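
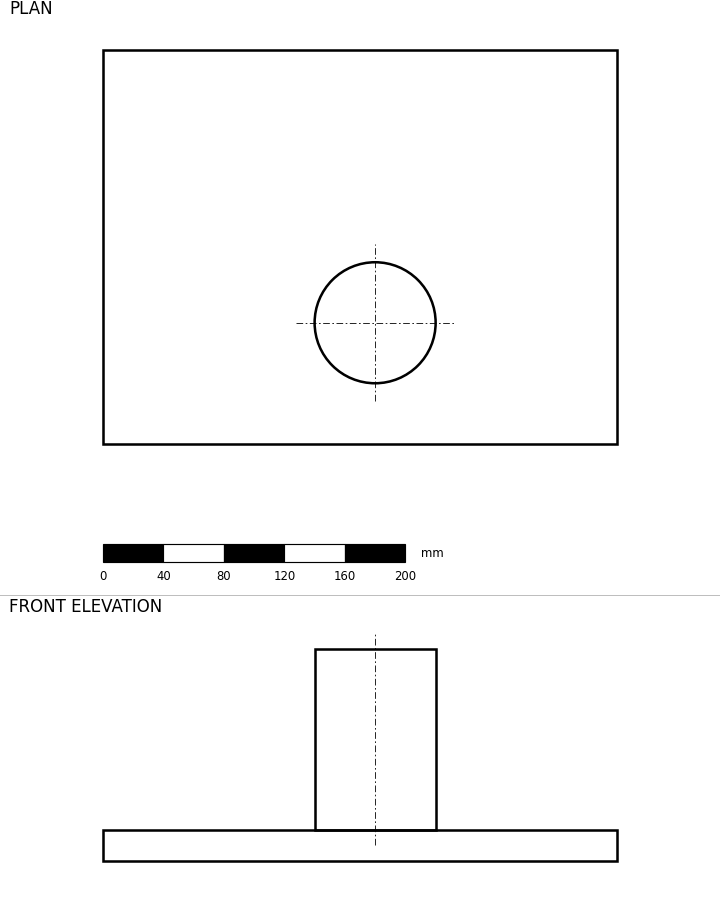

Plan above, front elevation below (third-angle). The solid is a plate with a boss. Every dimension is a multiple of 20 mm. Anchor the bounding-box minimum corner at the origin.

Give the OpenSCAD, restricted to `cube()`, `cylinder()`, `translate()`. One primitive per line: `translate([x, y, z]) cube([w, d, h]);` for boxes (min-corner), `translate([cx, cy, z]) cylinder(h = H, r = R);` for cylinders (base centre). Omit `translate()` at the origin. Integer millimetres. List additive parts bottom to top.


cube([340, 260, 20]);
translate([180, 80, 20]) cylinder(h = 120, r = 40);


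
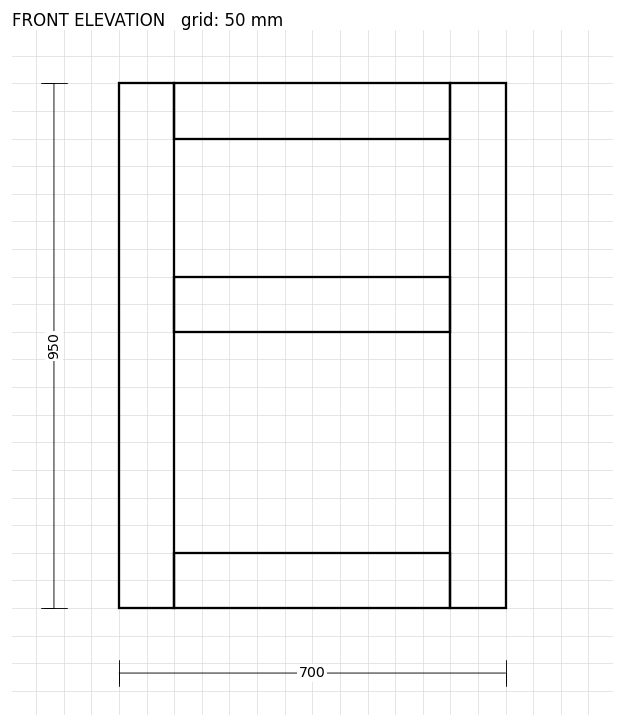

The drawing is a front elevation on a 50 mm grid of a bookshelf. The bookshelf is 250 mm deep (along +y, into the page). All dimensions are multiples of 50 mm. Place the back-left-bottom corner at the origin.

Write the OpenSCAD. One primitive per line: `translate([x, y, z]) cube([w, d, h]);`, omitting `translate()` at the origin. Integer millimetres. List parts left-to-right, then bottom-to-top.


cube([100, 250, 950]);
translate([100, 0, 0]) cube([500, 250, 100]);
translate([100, 0, 500]) cube([500, 250, 100]);
translate([100, 0, 850]) cube([500, 250, 100]);
translate([600, 0, 0]) cube([100, 250, 950]);


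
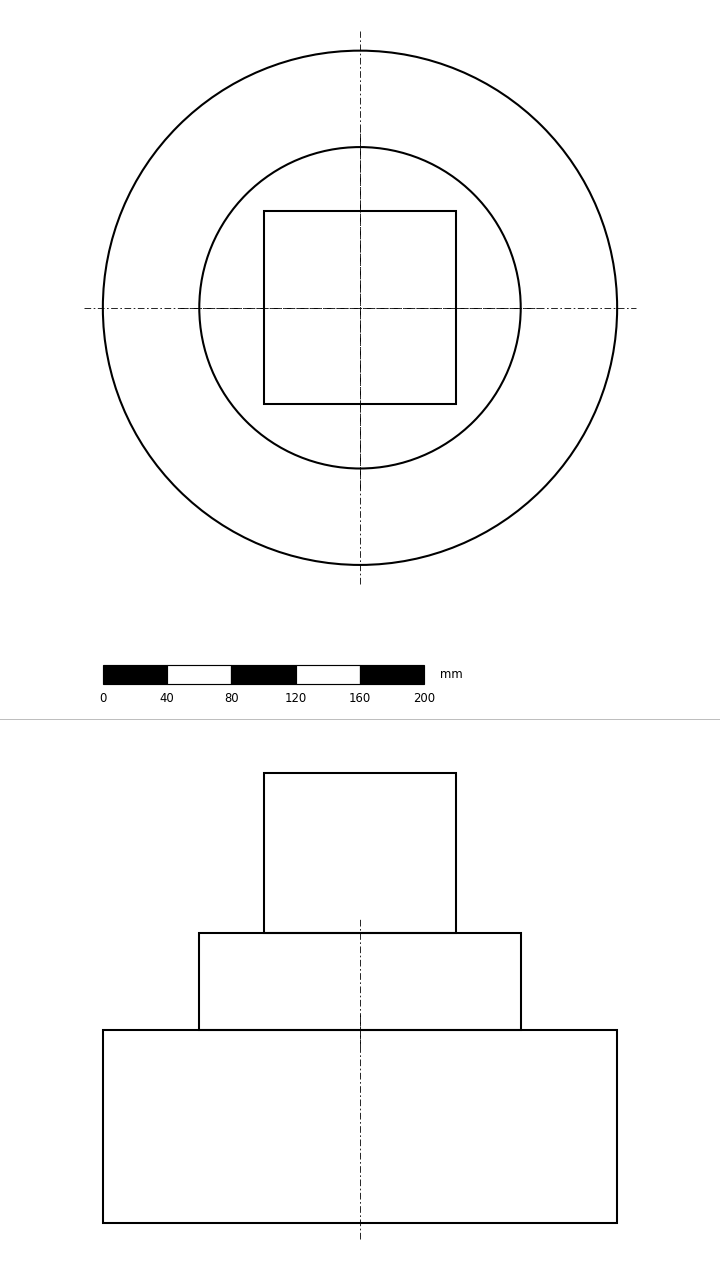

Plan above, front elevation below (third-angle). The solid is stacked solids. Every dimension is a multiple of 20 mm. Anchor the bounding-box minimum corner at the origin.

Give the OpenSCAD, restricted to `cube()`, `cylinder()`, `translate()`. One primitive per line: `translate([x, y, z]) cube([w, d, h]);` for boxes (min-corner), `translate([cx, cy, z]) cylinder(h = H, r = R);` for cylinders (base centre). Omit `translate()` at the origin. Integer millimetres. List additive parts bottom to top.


translate([160, 160, 0]) cylinder(h = 120, r = 160);
translate([160, 160, 120]) cylinder(h = 60, r = 100);
translate([100, 100, 180]) cube([120, 120, 100]);


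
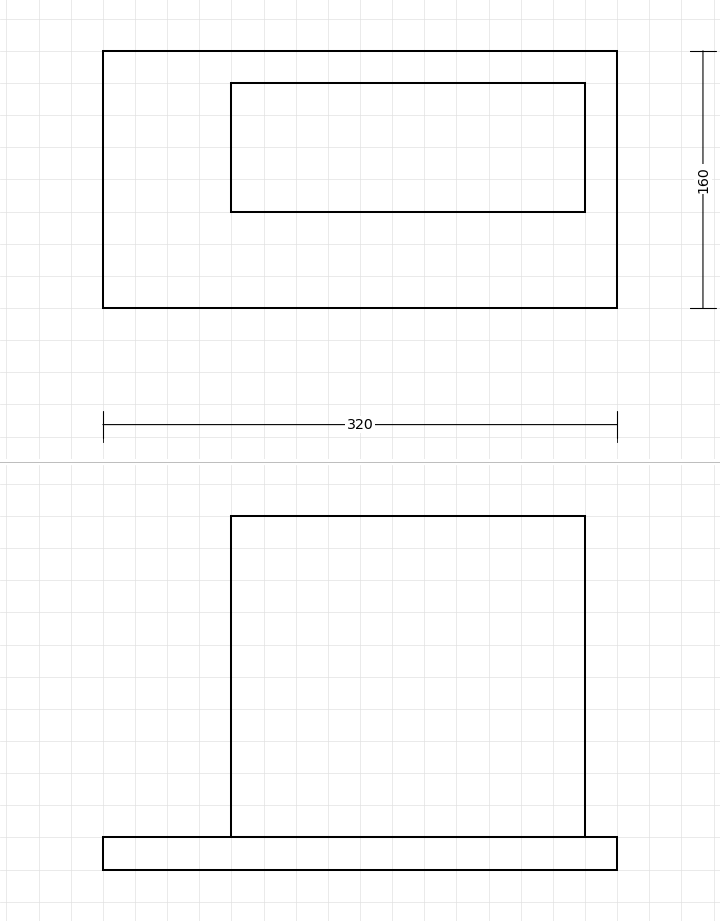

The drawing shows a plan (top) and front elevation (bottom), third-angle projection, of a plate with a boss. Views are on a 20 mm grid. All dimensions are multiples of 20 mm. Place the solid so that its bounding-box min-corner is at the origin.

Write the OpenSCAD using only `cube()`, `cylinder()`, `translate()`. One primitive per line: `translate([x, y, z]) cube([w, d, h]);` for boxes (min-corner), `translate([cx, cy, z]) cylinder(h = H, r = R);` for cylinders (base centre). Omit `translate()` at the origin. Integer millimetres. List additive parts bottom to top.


cube([320, 160, 20]);
translate([80, 60, 20]) cube([220, 80, 200]);


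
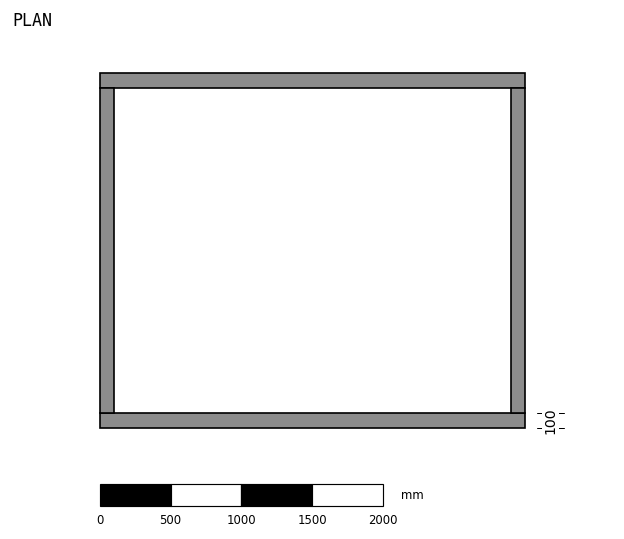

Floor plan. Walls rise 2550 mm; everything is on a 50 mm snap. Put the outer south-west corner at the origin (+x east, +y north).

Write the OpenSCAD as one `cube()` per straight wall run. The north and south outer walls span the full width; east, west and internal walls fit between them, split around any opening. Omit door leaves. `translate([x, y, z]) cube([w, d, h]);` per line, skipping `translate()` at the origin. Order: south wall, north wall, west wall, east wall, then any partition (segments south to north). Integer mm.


cube([3000, 100, 2550]);
translate([0, 2400, 0]) cube([3000, 100, 2550]);
translate([0, 100, 0]) cube([100, 2300, 2550]);
translate([2900, 100, 0]) cube([100, 2300, 2550]);


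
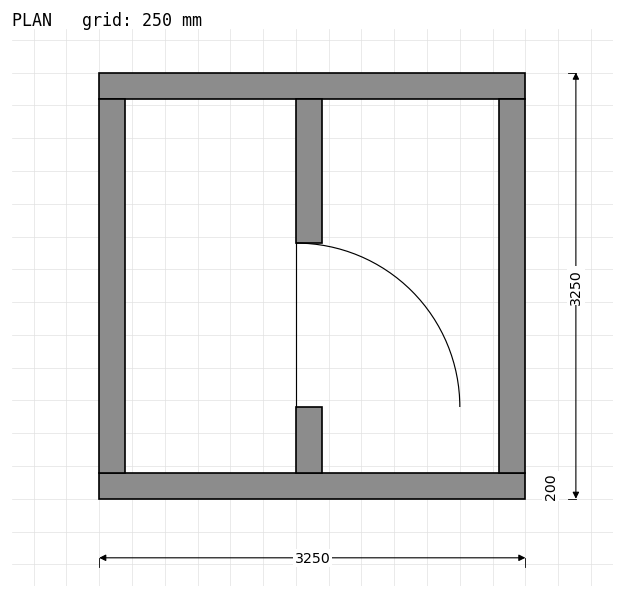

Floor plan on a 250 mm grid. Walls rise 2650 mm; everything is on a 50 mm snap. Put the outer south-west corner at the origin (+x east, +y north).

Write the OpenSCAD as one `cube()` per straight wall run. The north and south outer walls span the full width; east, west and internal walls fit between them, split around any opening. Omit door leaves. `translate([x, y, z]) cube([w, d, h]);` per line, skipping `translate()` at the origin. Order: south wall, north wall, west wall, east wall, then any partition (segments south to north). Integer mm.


cube([3250, 200, 2650]);
translate([0, 3050, 0]) cube([3250, 200, 2650]);
translate([0, 200, 0]) cube([200, 2850, 2650]);
translate([3050, 200, 0]) cube([200, 2850, 2650]);
translate([1500, 200, 0]) cube([200, 500, 2650]);
translate([1500, 1950, 0]) cube([200, 1100, 2650]);


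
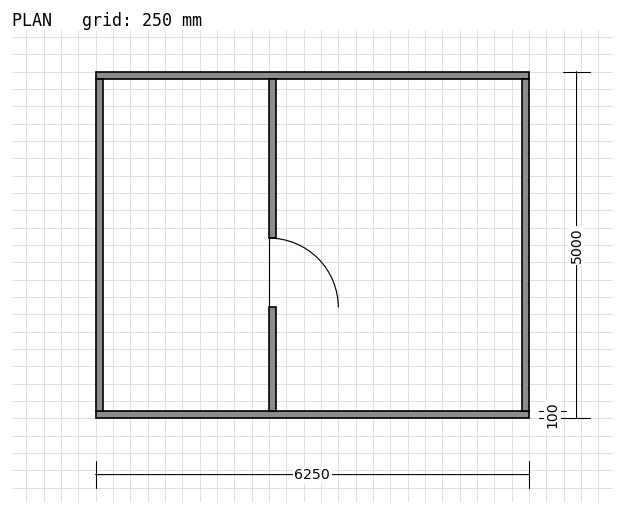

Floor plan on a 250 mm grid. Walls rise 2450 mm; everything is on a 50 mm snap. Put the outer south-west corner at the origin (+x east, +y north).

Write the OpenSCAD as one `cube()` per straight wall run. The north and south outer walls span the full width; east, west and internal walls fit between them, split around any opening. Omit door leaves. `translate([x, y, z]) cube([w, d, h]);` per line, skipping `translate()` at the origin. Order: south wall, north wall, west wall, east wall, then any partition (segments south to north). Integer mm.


cube([6250, 100, 2450]);
translate([0, 4900, 0]) cube([6250, 100, 2450]);
translate([0, 100, 0]) cube([100, 4800, 2450]);
translate([6150, 100, 0]) cube([100, 4800, 2450]);
translate([2500, 100, 0]) cube([100, 1500, 2450]);
translate([2500, 2600, 0]) cube([100, 2300, 2450]);


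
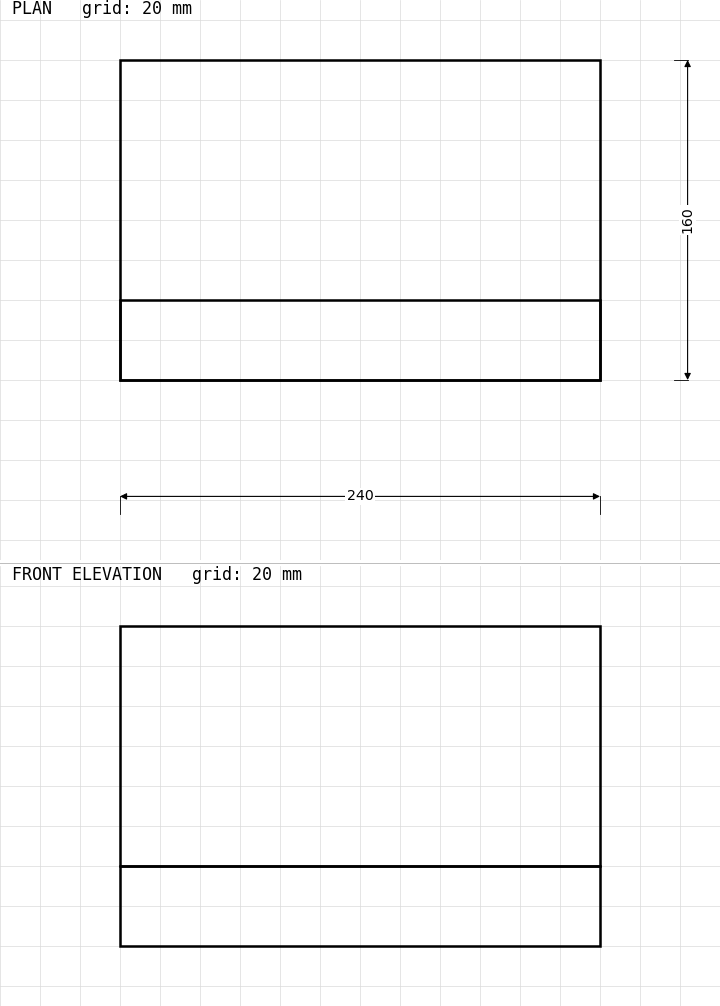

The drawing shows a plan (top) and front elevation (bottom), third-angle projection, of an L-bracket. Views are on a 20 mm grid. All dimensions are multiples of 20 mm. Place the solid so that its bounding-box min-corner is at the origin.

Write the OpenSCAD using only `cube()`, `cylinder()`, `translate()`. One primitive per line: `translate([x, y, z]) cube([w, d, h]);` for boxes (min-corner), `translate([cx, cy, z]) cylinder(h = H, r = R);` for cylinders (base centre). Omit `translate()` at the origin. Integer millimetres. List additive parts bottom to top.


cube([240, 160, 40]);
translate([0, 0, 40]) cube([240, 40, 120]);


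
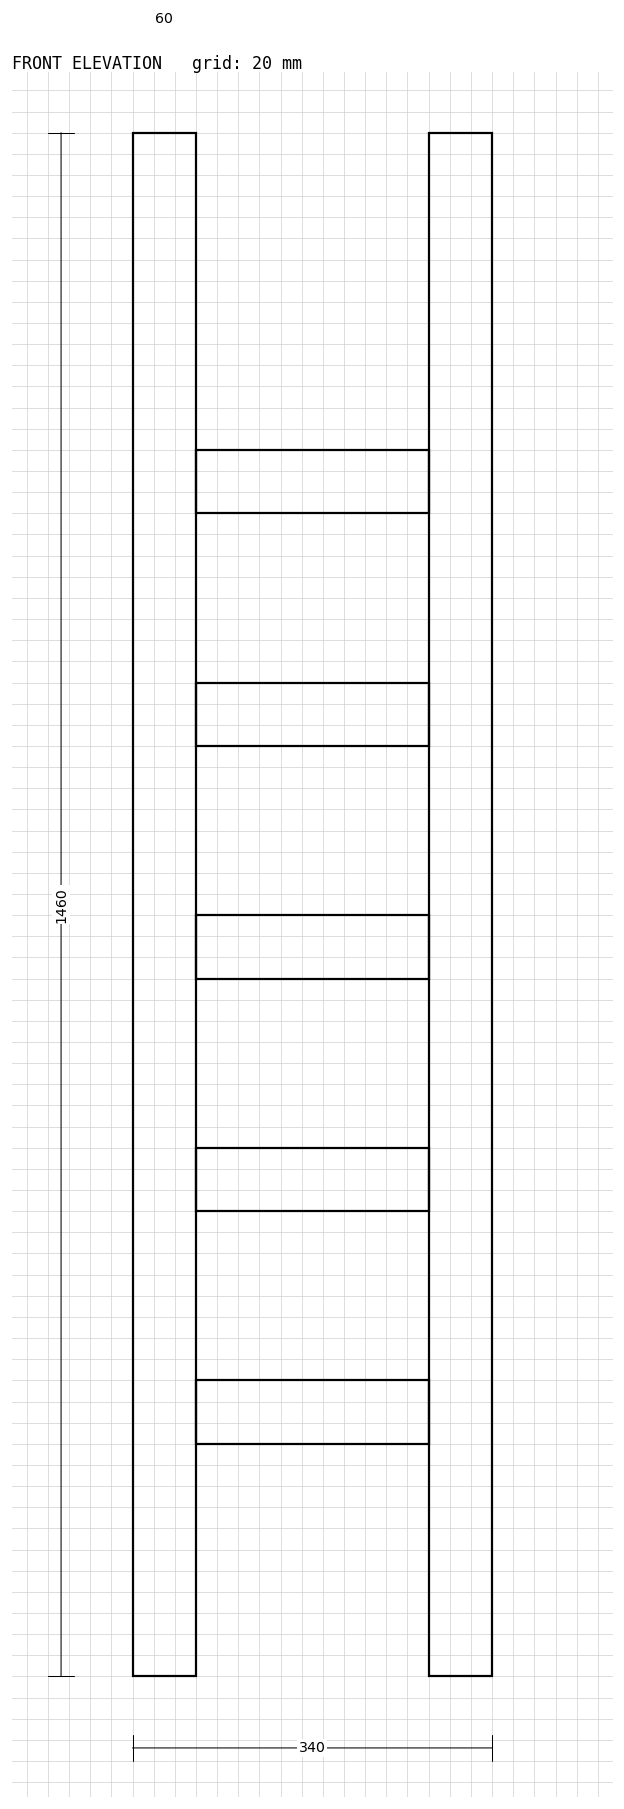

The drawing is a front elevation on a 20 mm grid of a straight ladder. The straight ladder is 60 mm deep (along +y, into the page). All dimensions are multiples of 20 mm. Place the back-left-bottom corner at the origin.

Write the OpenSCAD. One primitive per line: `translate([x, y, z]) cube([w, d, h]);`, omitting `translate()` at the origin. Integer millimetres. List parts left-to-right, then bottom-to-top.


cube([60, 60, 1460]);
translate([60, 0, 220]) cube([220, 60, 60]);
translate([60, 0, 440]) cube([220, 60, 60]);
translate([60, 0, 660]) cube([220, 60, 60]);
translate([60, 0, 880]) cube([220, 60, 60]);
translate([60, 0, 1100]) cube([220, 60, 60]);
translate([280, 0, 0]) cube([60, 60, 1460]);


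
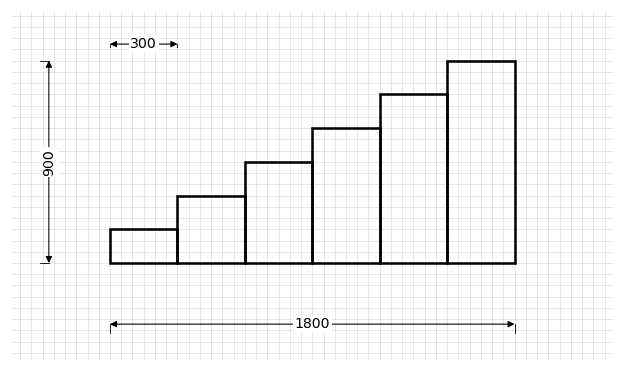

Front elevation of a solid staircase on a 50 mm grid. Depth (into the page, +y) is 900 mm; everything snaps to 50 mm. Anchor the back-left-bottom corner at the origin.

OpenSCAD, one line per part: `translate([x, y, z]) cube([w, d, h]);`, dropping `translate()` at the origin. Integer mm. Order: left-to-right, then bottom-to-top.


cube([300, 900, 150]);
translate([300, 0, 0]) cube([300, 900, 300]);
translate([600, 0, 0]) cube([300, 900, 450]);
translate([900, 0, 0]) cube([300, 900, 600]);
translate([1200, 0, 0]) cube([300, 900, 750]);
translate([1500, 0, 0]) cube([300, 900, 900]);


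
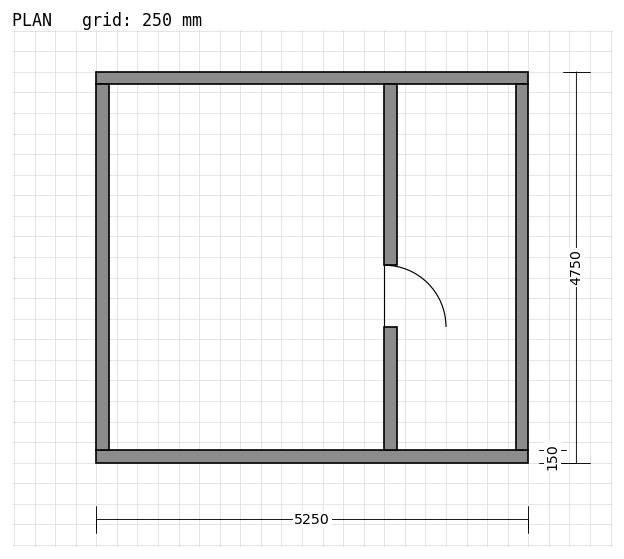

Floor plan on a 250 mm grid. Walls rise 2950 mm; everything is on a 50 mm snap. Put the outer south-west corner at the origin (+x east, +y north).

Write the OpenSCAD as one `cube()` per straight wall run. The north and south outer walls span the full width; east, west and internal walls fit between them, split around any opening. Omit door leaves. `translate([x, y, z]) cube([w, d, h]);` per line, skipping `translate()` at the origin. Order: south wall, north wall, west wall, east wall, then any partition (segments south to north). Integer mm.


cube([5250, 150, 2950]);
translate([0, 4600, 0]) cube([5250, 150, 2950]);
translate([0, 150, 0]) cube([150, 4450, 2950]);
translate([5100, 150, 0]) cube([150, 4450, 2950]);
translate([3500, 150, 0]) cube([150, 1500, 2950]);
translate([3500, 2400, 0]) cube([150, 2200, 2950]);


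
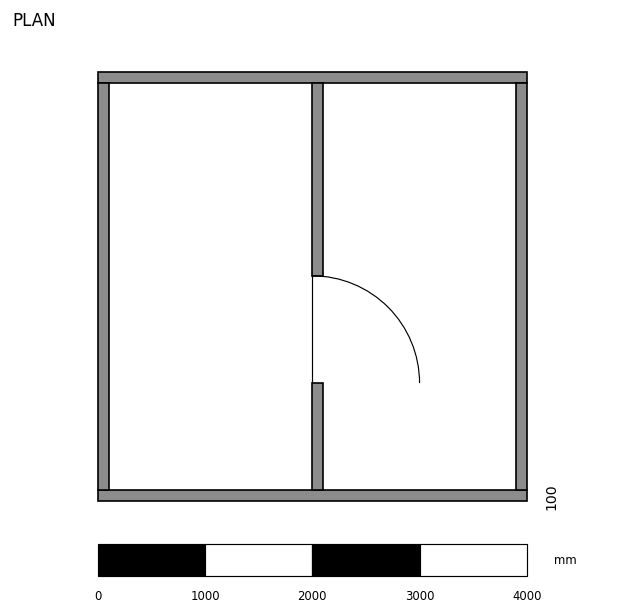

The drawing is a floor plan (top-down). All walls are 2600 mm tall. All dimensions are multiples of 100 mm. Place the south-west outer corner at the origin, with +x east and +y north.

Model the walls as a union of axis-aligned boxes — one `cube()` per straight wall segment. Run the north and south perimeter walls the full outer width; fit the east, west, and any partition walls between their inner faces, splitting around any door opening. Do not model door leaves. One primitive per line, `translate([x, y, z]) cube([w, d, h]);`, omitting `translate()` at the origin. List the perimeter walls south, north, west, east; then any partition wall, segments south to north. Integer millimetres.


cube([4000, 100, 2600]);
translate([0, 3900, 0]) cube([4000, 100, 2600]);
translate([0, 100, 0]) cube([100, 3800, 2600]);
translate([3900, 100, 0]) cube([100, 3800, 2600]);
translate([2000, 100, 0]) cube([100, 1000, 2600]);
translate([2000, 2100, 0]) cube([100, 1800, 2600]);


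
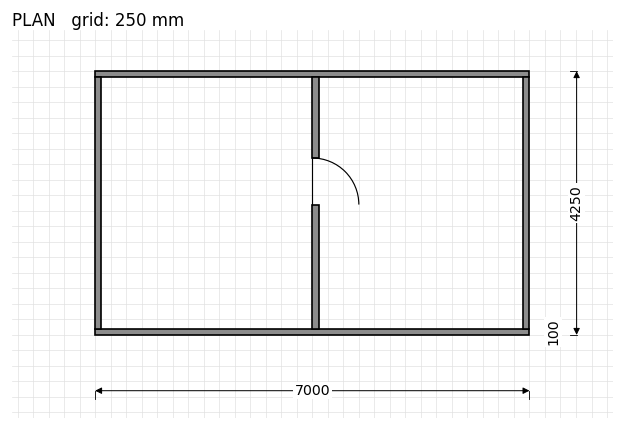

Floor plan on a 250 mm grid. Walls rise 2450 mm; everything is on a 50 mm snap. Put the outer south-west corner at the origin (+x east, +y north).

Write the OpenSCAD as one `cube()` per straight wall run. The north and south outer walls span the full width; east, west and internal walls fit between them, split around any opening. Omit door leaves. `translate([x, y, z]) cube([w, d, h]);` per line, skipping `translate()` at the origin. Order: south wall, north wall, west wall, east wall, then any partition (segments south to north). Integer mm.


cube([7000, 100, 2450]);
translate([0, 4150, 0]) cube([7000, 100, 2450]);
translate([0, 100, 0]) cube([100, 4050, 2450]);
translate([6900, 100, 0]) cube([100, 4050, 2450]);
translate([3500, 100, 0]) cube([100, 2000, 2450]);
translate([3500, 2850, 0]) cube([100, 1300, 2450]);


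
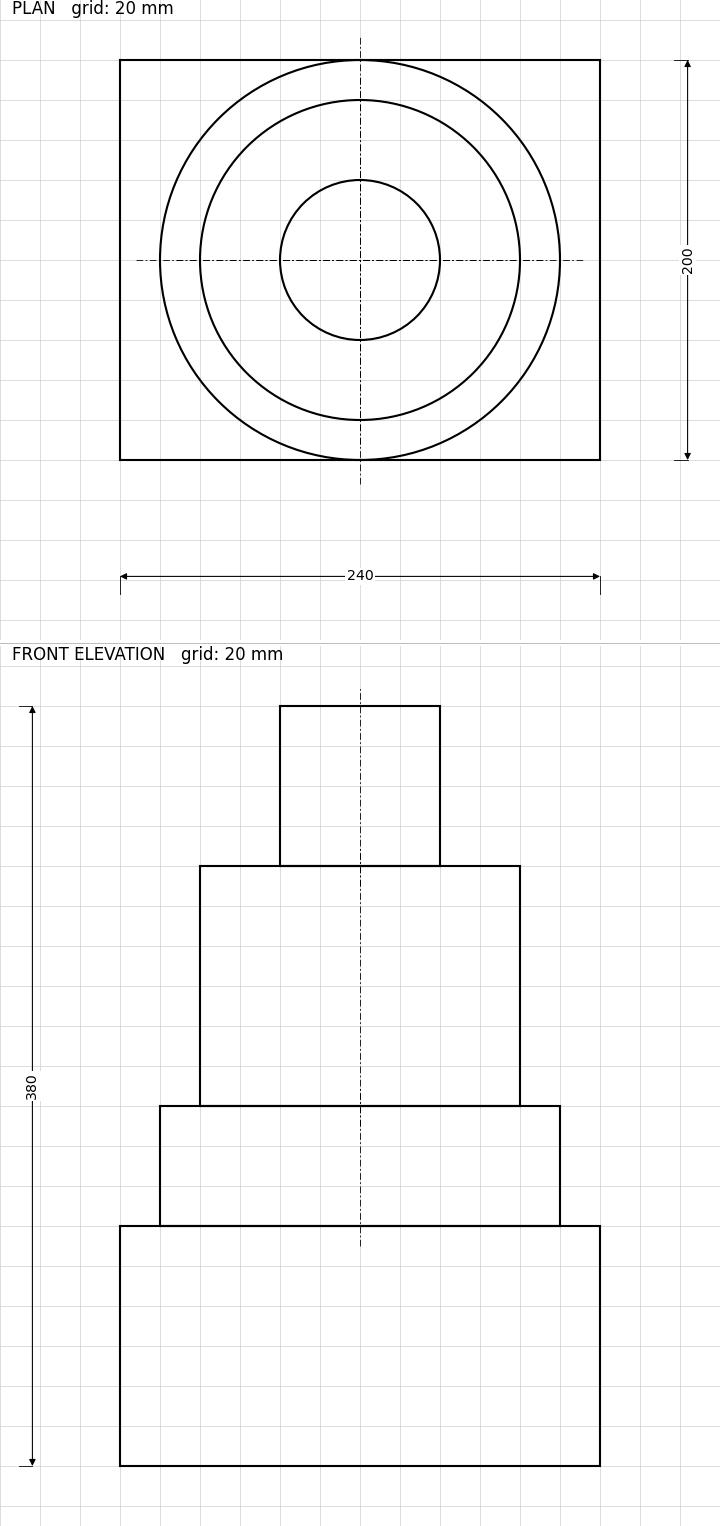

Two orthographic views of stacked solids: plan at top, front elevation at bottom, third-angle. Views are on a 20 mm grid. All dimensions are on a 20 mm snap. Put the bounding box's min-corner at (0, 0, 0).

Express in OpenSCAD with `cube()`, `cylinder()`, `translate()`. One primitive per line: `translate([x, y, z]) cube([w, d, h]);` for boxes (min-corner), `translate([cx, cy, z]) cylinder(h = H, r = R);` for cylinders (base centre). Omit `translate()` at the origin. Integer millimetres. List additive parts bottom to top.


cube([240, 200, 120]);
translate([120, 100, 120]) cylinder(h = 60, r = 100);
translate([120, 100, 180]) cylinder(h = 120, r = 80);
translate([120, 100, 300]) cylinder(h = 80, r = 40);


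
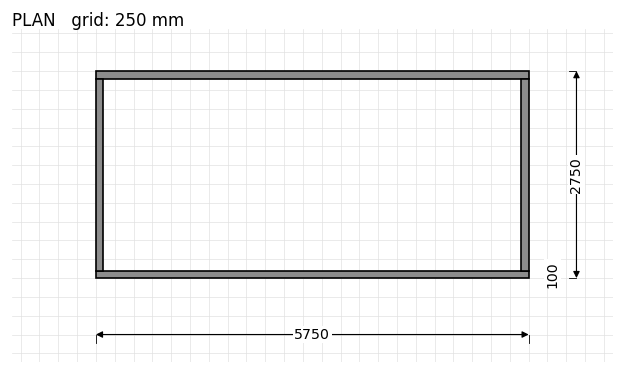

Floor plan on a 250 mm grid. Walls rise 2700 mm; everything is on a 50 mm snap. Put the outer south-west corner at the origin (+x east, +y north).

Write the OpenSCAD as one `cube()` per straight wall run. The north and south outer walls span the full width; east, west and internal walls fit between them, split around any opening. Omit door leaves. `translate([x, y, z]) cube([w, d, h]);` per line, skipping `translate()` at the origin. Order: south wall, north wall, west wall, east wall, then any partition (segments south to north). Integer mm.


cube([5750, 100, 2700]);
translate([0, 2650, 0]) cube([5750, 100, 2700]);
translate([0, 100, 0]) cube([100, 2550, 2700]);
translate([5650, 100, 0]) cube([100, 2550, 2700]);


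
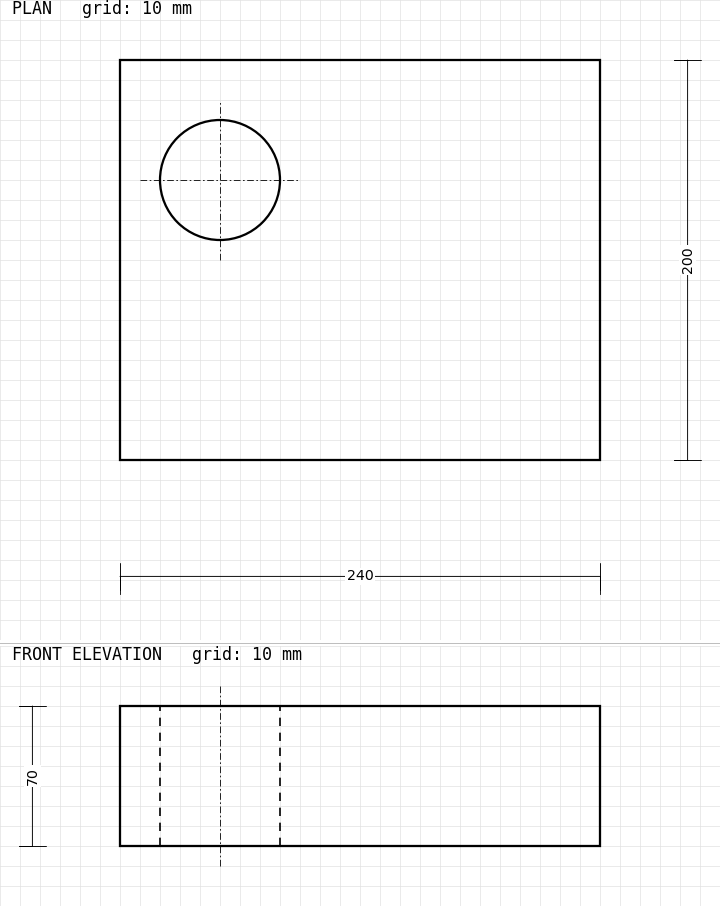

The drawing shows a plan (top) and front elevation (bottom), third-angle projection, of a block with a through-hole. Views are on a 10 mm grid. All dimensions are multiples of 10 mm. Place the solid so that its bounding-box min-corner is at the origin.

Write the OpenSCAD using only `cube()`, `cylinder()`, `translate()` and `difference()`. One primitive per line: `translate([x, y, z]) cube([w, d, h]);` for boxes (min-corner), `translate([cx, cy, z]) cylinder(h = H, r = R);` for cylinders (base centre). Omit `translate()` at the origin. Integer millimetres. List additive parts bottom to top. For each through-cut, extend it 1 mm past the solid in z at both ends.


difference() {
  cube([240, 200, 70]);
  translate([50, 140, -1]) cylinder(h = 72, r = 30);
}


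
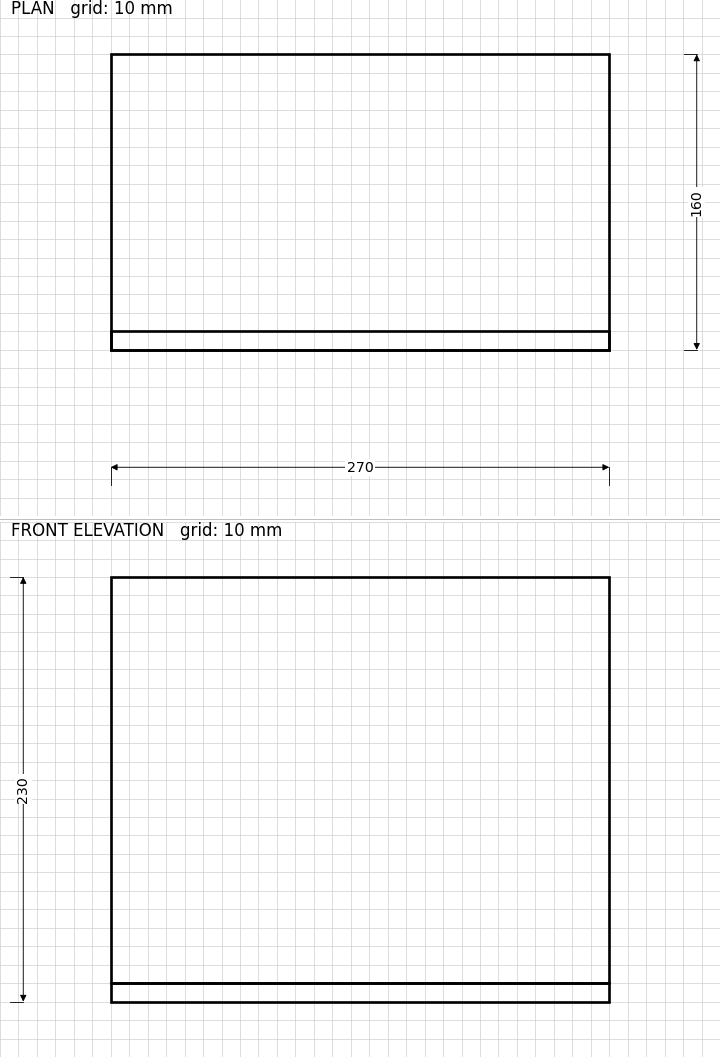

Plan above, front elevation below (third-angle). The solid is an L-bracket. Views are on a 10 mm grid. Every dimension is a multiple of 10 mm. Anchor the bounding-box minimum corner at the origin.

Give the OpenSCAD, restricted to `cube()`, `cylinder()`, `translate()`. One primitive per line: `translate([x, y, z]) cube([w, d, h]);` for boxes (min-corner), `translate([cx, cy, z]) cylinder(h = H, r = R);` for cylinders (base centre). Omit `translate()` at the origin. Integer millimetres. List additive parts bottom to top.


cube([270, 160, 10]);
translate([0, 0, 10]) cube([270, 10, 220]);


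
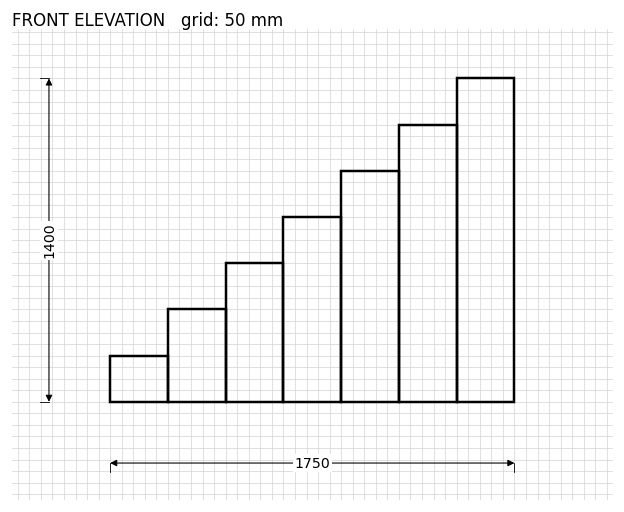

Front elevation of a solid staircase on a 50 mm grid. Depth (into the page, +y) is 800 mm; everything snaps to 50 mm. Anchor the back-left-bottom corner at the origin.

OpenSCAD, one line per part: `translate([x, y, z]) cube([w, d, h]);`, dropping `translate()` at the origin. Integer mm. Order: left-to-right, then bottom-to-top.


cube([250, 800, 200]);
translate([250, 0, 0]) cube([250, 800, 400]);
translate([500, 0, 0]) cube([250, 800, 600]);
translate([750, 0, 0]) cube([250, 800, 800]);
translate([1000, 0, 0]) cube([250, 800, 1000]);
translate([1250, 0, 0]) cube([250, 800, 1200]);
translate([1500, 0, 0]) cube([250, 800, 1400]);


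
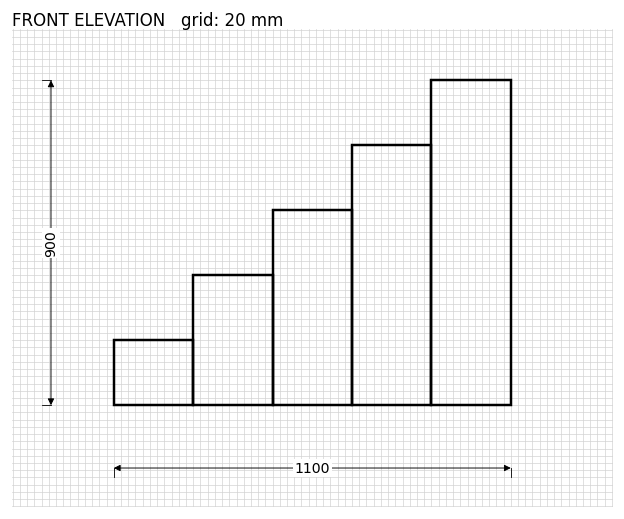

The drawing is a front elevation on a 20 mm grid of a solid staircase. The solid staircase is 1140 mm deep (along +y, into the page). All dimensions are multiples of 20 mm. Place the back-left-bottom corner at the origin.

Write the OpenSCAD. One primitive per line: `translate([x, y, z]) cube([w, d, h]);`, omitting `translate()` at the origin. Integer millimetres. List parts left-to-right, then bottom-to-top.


cube([220, 1140, 180]);
translate([220, 0, 0]) cube([220, 1140, 360]);
translate([440, 0, 0]) cube([220, 1140, 540]);
translate([660, 0, 0]) cube([220, 1140, 720]);
translate([880, 0, 0]) cube([220, 1140, 900]);


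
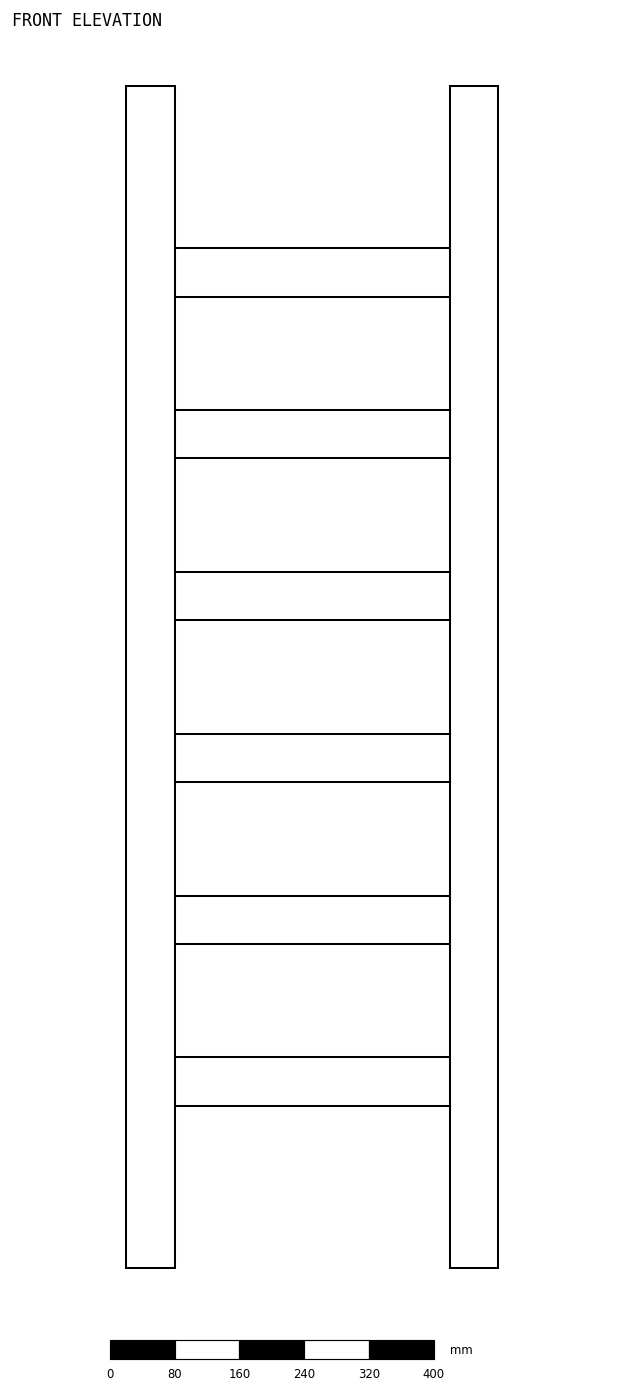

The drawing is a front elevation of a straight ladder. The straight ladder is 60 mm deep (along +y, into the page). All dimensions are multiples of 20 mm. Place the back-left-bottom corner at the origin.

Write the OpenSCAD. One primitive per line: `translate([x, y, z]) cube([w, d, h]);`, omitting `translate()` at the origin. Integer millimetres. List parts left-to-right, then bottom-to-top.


cube([60, 60, 1460]);
translate([60, 0, 200]) cube([340, 60, 60]);
translate([60, 0, 400]) cube([340, 60, 60]);
translate([60, 0, 600]) cube([340, 60, 60]);
translate([60, 0, 800]) cube([340, 60, 60]);
translate([60, 0, 1000]) cube([340, 60, 60]);
translate([60, 0, 1200]) cube([340, 60, 60]);
translate([400, 0, 0]) cube([60, 60, 1460]);


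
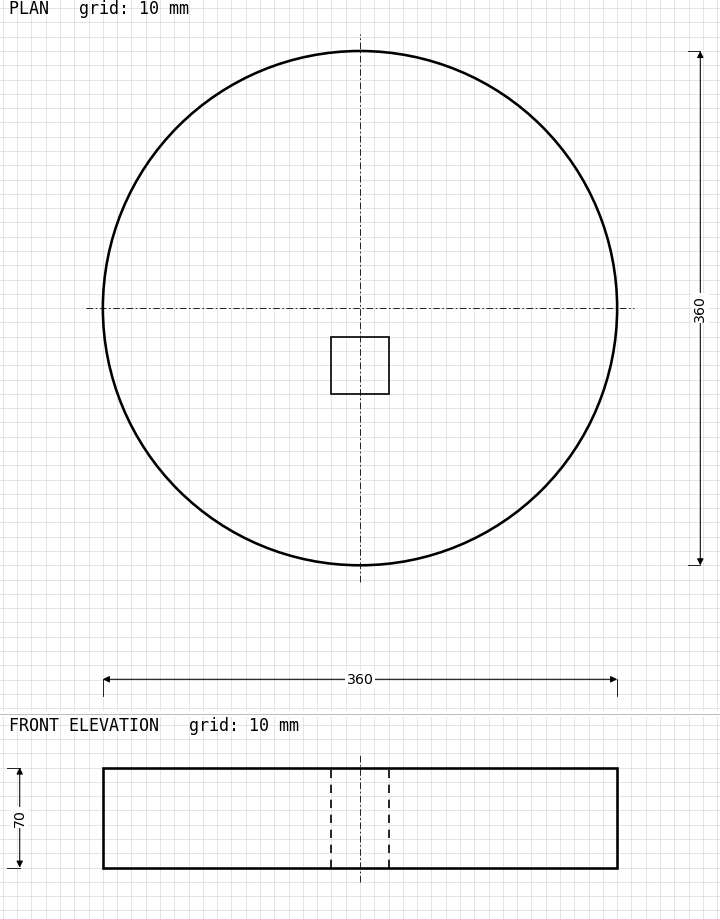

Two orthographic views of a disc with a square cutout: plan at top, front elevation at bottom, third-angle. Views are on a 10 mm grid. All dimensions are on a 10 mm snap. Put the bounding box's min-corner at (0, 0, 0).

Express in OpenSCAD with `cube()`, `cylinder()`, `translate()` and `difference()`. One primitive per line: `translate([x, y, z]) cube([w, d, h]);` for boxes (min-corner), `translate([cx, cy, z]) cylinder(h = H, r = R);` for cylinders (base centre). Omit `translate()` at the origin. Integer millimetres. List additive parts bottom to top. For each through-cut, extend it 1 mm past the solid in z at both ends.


difference() {
  translate([180, 180, 0]) cylinder(h = 70, r = 180);
  translate([160, 120, -1]) cube([40, 40, 72]);
}


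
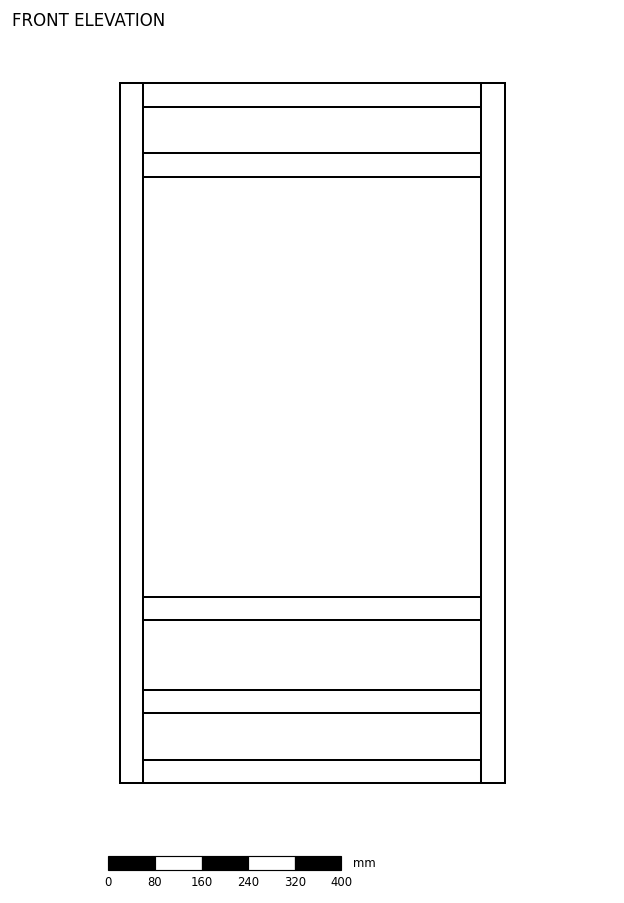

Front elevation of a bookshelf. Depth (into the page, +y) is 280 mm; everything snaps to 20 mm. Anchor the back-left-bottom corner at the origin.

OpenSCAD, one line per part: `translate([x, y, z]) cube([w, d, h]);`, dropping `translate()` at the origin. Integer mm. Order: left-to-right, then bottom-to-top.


cube([40, 280, 1200]);
translate([40, 0, 0]) cube([580, 280, 40]);
translate([40, 0, 120]) cube([580, 280, 40]);
translate([40, 0, 280]) cube([580, 280, 40]);
translate([40, 0, 1040]) cube([580, 280, 40]);
translate([40, 0, 1160]) cube([580, 280, 40]);
translate([620, 0, 0]) cube([40, 280, 1200]);


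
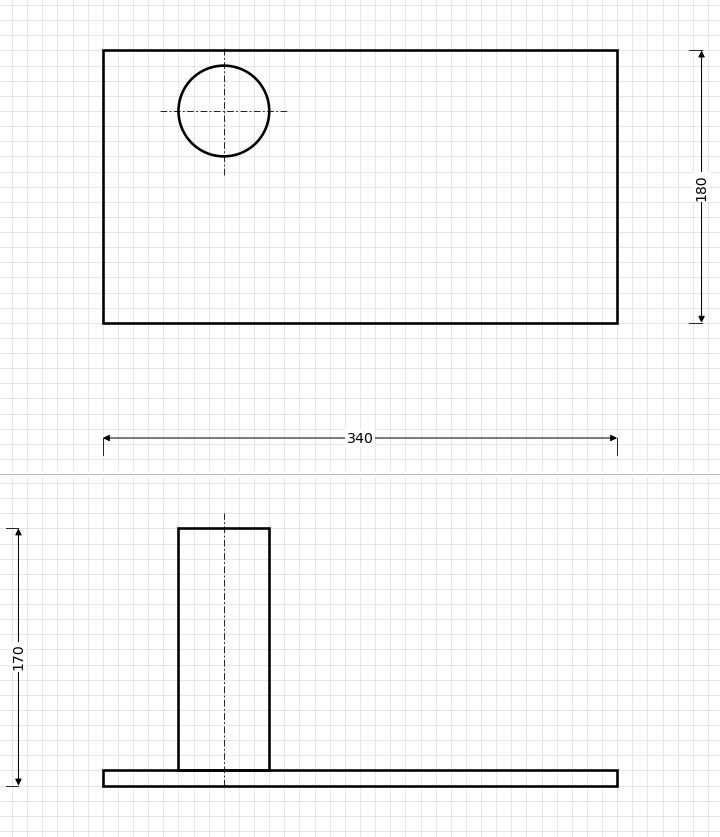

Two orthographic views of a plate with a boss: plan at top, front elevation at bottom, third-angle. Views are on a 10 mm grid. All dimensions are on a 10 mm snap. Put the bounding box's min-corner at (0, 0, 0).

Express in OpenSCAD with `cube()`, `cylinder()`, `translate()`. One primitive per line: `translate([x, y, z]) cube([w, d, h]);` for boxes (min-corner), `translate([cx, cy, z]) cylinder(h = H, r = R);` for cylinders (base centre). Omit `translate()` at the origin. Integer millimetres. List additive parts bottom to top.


cube([340, 180, 10]);
translate([80, 140, 10]) cylinder(h = 160, r = 30);


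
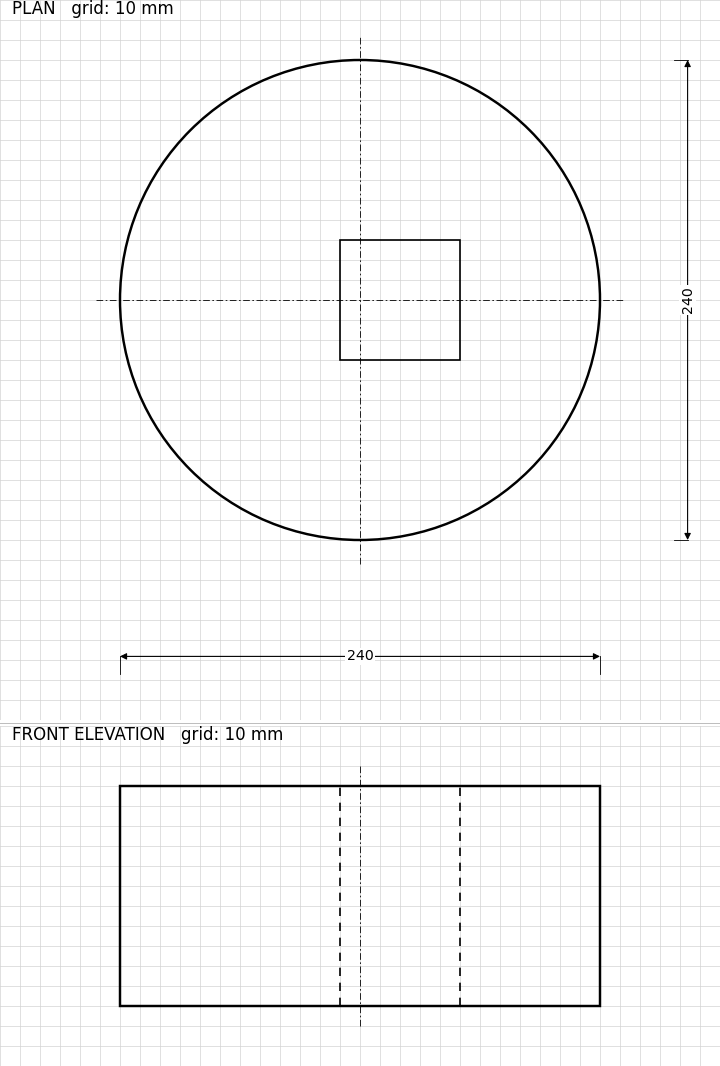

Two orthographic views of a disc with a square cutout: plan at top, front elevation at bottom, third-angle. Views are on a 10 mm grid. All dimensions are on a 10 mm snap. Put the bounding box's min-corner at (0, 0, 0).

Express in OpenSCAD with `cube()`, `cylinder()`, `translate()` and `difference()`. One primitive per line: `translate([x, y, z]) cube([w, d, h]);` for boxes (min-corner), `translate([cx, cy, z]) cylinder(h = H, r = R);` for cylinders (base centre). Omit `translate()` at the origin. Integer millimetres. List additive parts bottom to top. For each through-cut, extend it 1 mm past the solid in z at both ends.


difference() {
  translate([120, 120, 0]) cylinder(h = 110, r = 120);
  translate([110, 90, -1]) cube([60, 60, 112]);
}


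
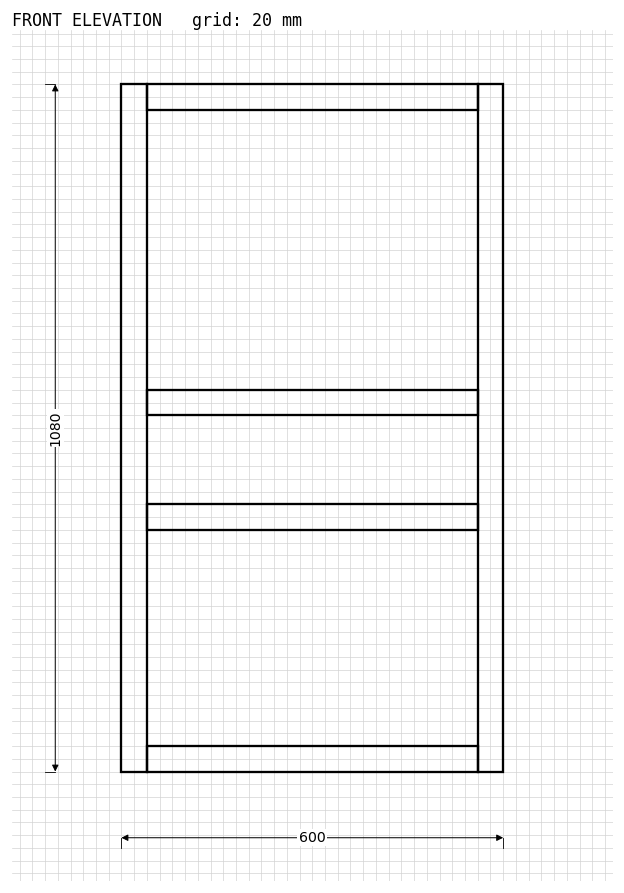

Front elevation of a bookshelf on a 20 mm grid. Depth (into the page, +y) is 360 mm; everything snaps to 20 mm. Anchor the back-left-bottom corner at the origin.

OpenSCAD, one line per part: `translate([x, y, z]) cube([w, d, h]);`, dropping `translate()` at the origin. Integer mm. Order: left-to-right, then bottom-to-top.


cube([40, 360, 1080]);
translate([40, 0, 0]) cube([520, 360, 40]);
translate([40, 0, 380]) cube([520, 360, 40]);
translate([40, 0, 560]) cube([520, 360, 40]);
translate([40, 0, 1040]) cube([520, 360, 40]);
translate([560, 0, 0]) cube([40, 360, 1080]);


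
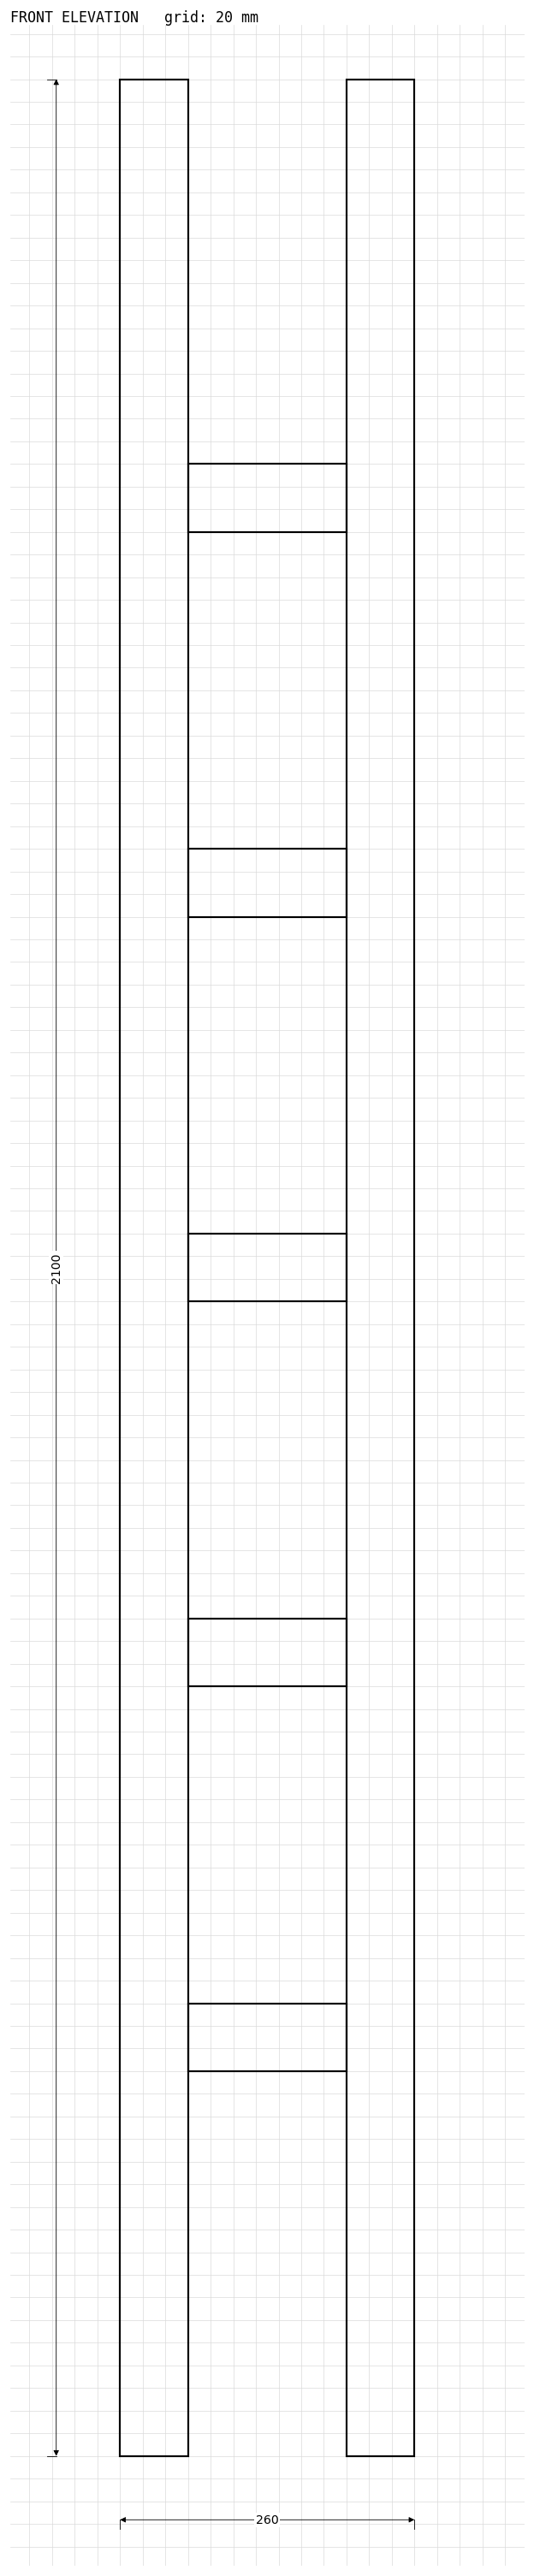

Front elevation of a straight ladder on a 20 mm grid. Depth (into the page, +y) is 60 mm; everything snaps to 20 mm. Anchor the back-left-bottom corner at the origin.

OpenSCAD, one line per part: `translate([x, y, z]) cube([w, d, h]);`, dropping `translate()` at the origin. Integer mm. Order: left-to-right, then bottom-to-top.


cube([60, 60, 2100]);
translate([60, 0, 340]) cube([140, 60, 60]);
translate([60, 0, 680]) cube([140, 60, 60]);
translate([60, 0, 1020]) cube([140, 60, 60]);
translate([60, 0, 1360]) cube([140, 60, 60]);
translate([60, 0, 1700]) cube([140, 60, 60]);
translate([200, 0, 0]) cube([60, 60, 2100]);


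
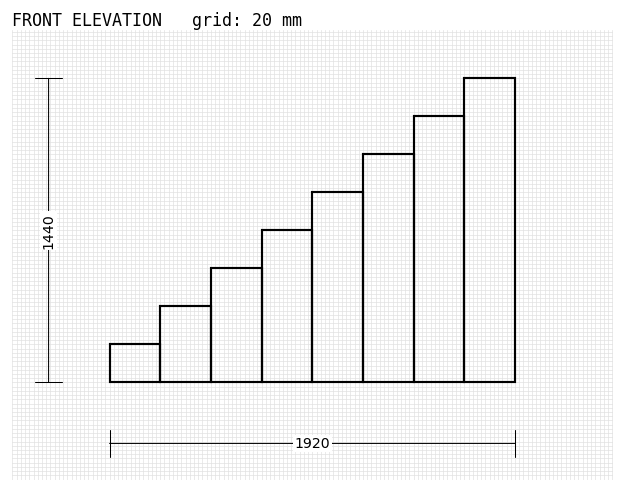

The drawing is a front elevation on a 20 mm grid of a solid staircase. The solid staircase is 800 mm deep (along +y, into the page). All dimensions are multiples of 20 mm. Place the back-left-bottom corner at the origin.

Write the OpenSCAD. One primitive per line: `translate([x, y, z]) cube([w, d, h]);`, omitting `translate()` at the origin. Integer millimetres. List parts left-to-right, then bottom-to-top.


cube([240, 800, 180]);
translate([240, 0, 0]) cube([240, 800, 360]);
translate([480, 0, 0]) cube([240, 800, 540]);
translate([720, 0, 0]) cube([240, 800, 720]);
translate([960, 0, 0]) cube([240, 800, 900]);
translate([1200, 0, 0]) cube([240, 800, 1080]);
translate([1440, 0, 0]) cube([240, 800, 1260]);
translate([1680, 0, 0]) cube([240, 800, 1440]);


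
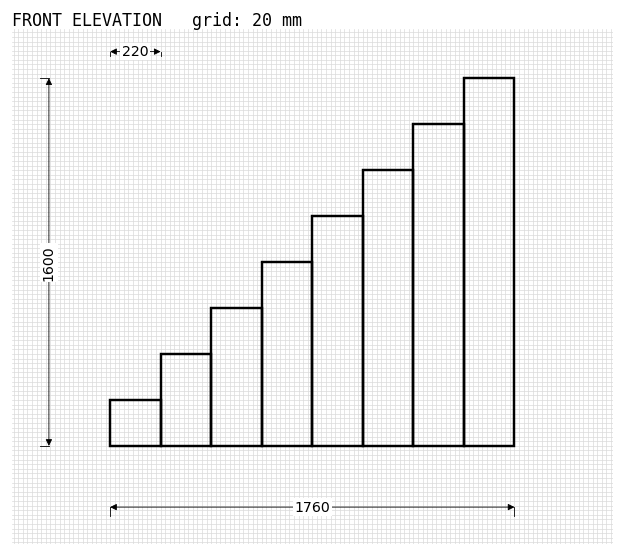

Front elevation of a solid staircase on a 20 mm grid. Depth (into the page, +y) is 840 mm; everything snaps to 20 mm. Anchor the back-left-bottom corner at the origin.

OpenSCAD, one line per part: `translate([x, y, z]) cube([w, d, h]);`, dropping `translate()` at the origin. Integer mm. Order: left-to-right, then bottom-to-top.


cube([220, 840, 200]);
translate([220, 0, 0]) cube([220, 840, 400]);
translate([440, 0, 0]) cube([220, 840, 600]);
translate([660, 0, 0]) cube([220, 840, 800]);
translate([880, 0, 0]) cube([220, 840, 1000]);
translate([1100, 0, 0]) cube([220, 840, 1200]);
translate([1320, 0, 0]) cube([220, 840, 1400]);
translate([1540, 0, 0]) cube([220, 840, 1600]);


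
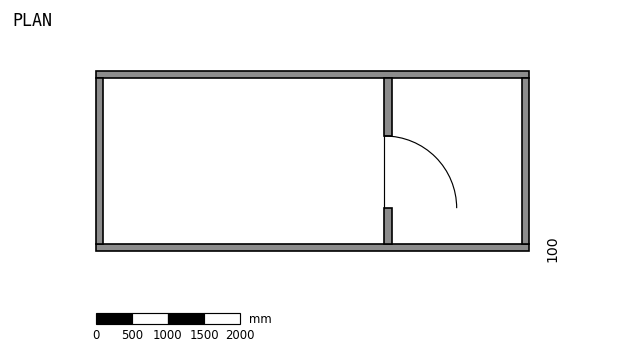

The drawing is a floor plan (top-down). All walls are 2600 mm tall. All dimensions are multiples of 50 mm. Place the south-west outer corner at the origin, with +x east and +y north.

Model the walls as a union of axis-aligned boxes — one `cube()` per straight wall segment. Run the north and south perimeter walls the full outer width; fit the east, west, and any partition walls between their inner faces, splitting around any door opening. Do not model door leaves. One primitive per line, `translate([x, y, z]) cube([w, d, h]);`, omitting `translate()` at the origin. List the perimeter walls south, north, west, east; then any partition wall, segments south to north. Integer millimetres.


cube([6000, 100, 2600]);
translate([0, 2400, 0]) cube([6000, 100, 2600]);
translate([0, 100, 0]) cube([100, 2300, 2600]);
translate([5900, 100, 0]) cube([100, 2300, 2600]);
translate([4000, 100, 0]) cube([100, 500, 2600]);
translate([4000, 1600, 0]) cube([100, 800, 2600]);


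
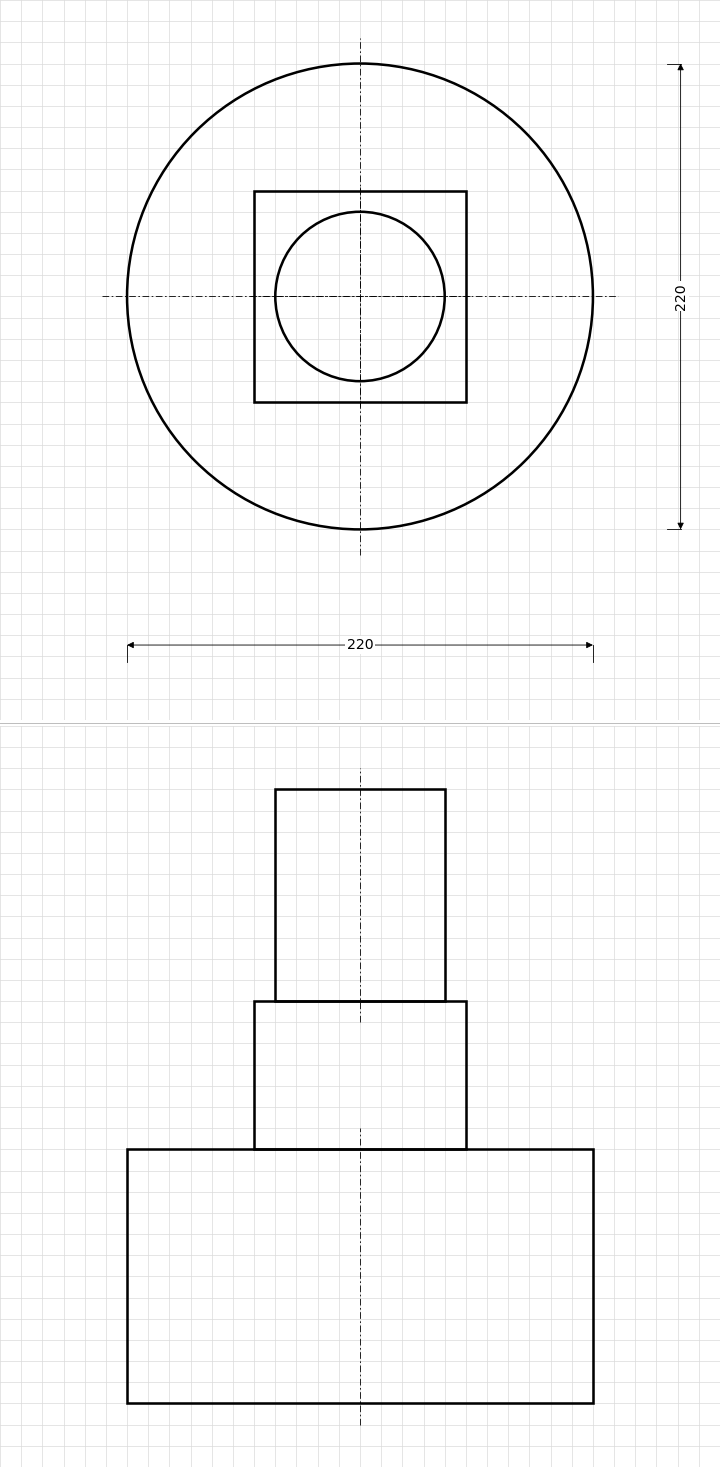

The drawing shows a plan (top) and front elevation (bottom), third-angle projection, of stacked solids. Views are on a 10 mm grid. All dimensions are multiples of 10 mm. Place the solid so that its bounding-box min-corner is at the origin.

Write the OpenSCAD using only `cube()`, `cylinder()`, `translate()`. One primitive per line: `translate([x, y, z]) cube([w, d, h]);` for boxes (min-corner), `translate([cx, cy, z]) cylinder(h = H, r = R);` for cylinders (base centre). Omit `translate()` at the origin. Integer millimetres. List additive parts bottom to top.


translate([110, 110, 0]) cylinder(h = 120, r = 110);
translate([60, 60, 120]) cube([100, 100, 70]);
translate([110, 110, 190]) cylinder(h = 100, r = 40);


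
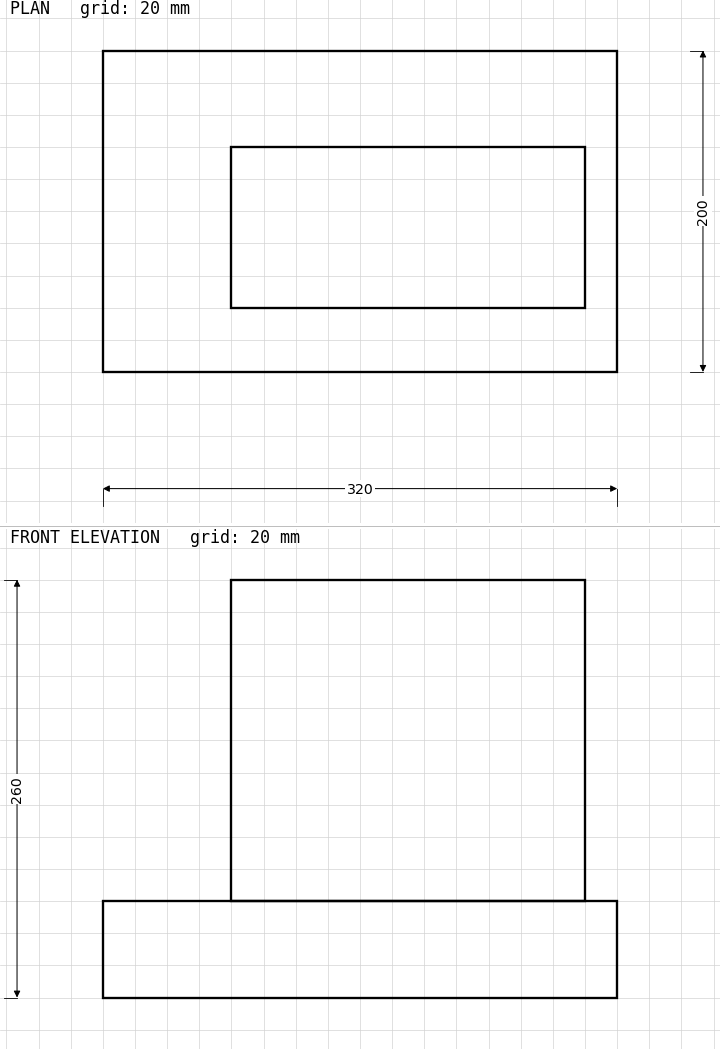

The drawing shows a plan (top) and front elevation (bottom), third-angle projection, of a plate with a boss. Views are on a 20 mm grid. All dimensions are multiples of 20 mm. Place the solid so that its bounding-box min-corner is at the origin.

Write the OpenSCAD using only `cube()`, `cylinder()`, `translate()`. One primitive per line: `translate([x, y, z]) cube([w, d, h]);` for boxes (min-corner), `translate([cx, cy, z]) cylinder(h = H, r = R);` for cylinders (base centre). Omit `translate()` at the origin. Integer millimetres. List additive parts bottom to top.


cube([320, 200, 60]);
translate([80, 40, 60]) cube([220, 100, 200]);


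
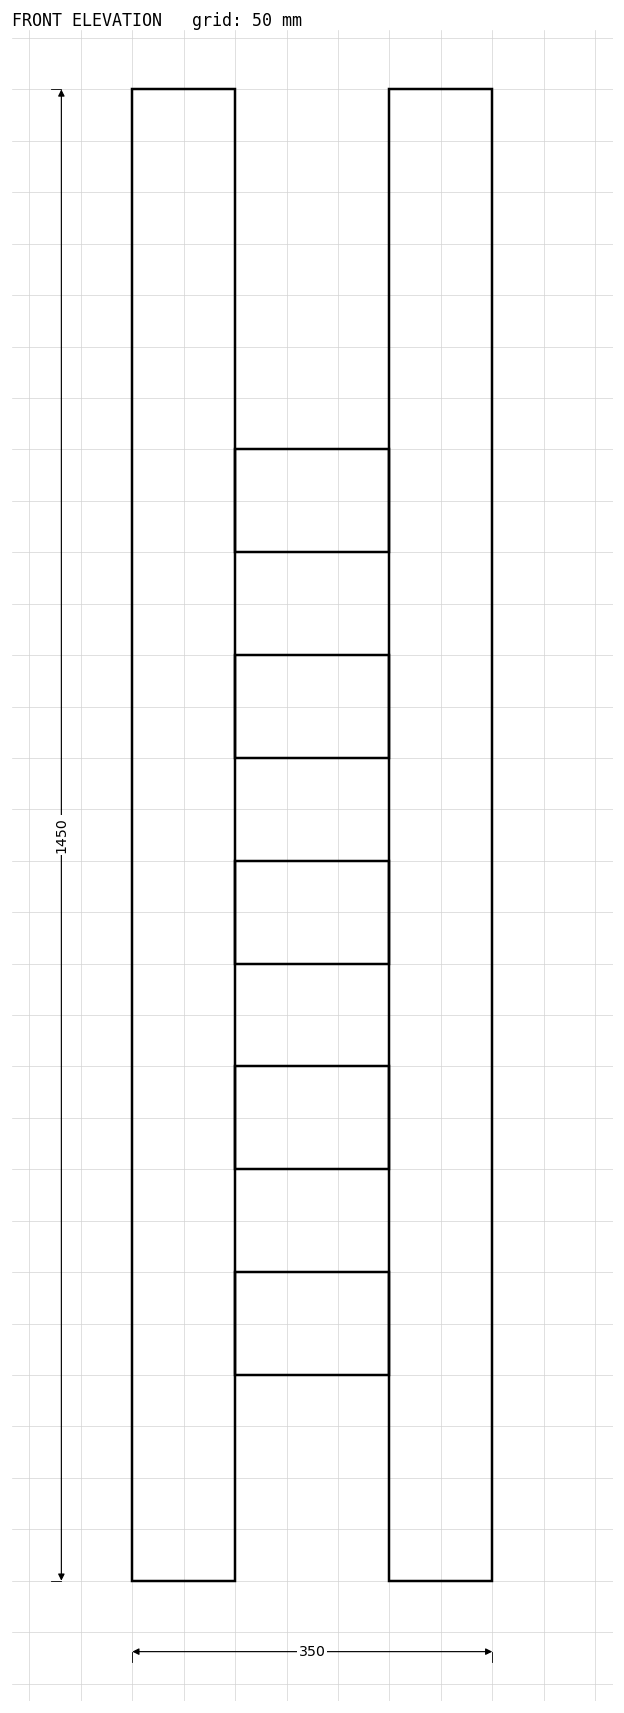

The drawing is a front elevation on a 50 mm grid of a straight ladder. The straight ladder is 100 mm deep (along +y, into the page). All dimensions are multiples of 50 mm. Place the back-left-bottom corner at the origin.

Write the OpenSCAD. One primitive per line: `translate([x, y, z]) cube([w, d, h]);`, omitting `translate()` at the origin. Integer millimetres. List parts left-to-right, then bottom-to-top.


cube([100, 100, 1450]);
translate([100, 0, 200]) cube([150, 100, 100]);
translate([100, 0, 400]) cube([150, 100, 100]);
translate([100, 0, 600]) cube([150, 100, 100]);
translate([100, 0, 800]) cube([150, 100, 100]);
translate([100, 0, 1000]) cube([150, 100, 100]);
translate([250, 0, 0]) cube([100, 100, 1450]);


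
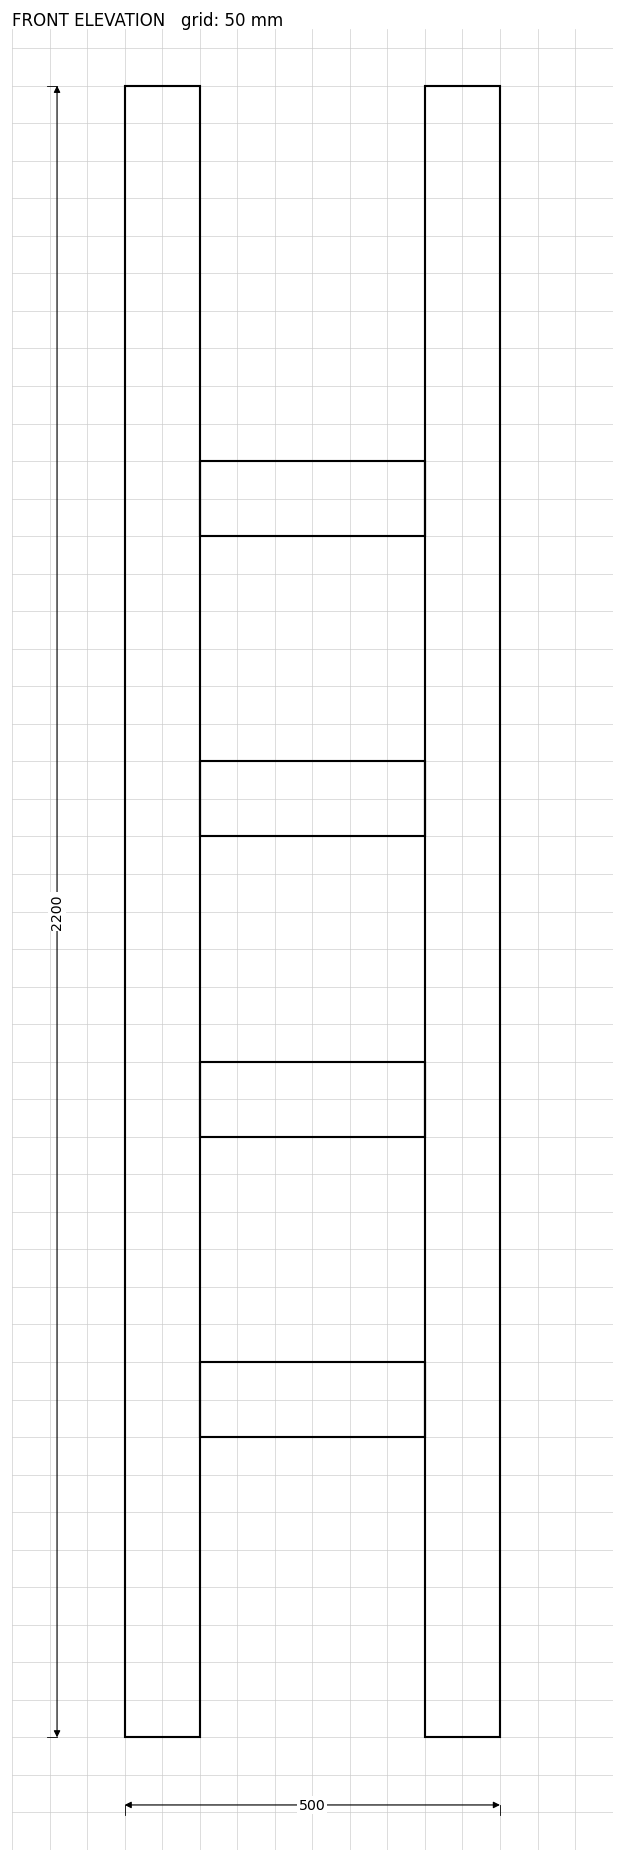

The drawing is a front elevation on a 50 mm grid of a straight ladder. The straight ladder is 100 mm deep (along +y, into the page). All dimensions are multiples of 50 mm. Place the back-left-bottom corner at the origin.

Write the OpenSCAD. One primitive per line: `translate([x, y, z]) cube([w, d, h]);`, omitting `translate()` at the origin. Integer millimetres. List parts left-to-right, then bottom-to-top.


cube([100, 100, 2200]);
translate([100, 0, 400]) cube([300, 100, 100]);
translate([100, 0, 800]) cube([300, 100, 100]);
translate([100, 0, 1200]) cube([300, 100, 100]);
translate([100, 0, 1600]) cube([300, 100, 100]);
translate([400, 0, 0]) cube([100, 100, 2200]);


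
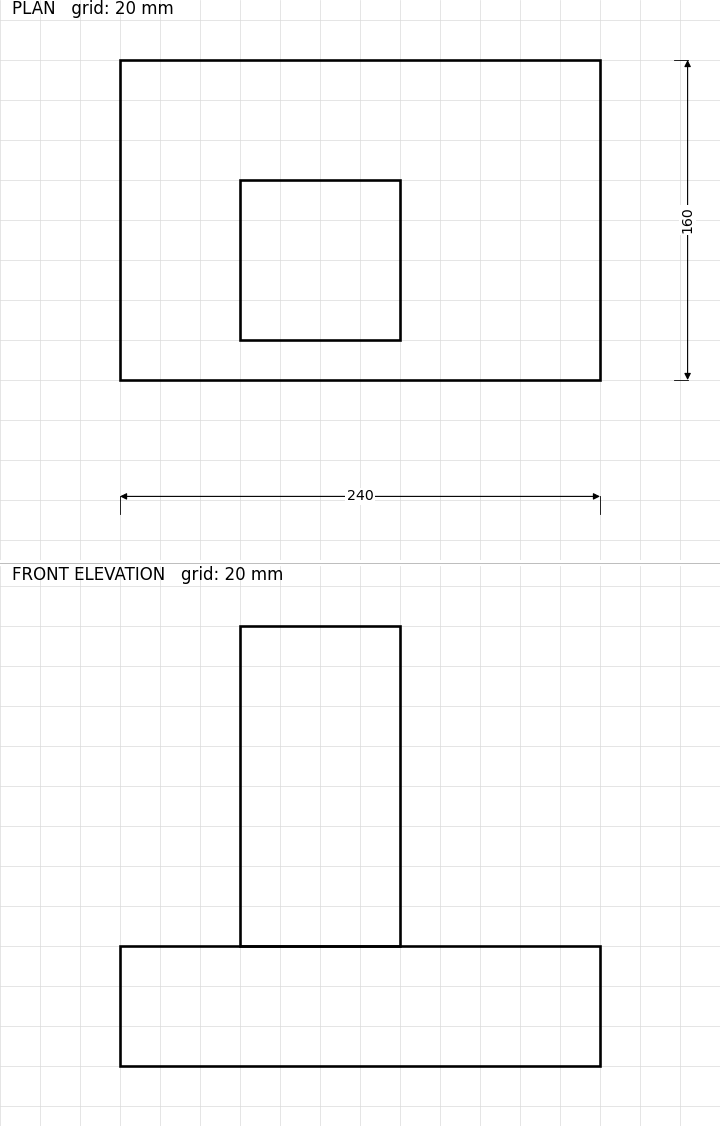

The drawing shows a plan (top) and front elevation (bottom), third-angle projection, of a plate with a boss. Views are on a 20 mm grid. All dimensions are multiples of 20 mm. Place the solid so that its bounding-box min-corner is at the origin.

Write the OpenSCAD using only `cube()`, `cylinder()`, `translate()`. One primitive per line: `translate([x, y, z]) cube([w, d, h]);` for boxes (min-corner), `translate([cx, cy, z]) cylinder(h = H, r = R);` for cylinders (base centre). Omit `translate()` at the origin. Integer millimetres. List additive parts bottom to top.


cube([240, 160, 60]);
translate([60, 20, 60]) cube([80, 80, 160]);


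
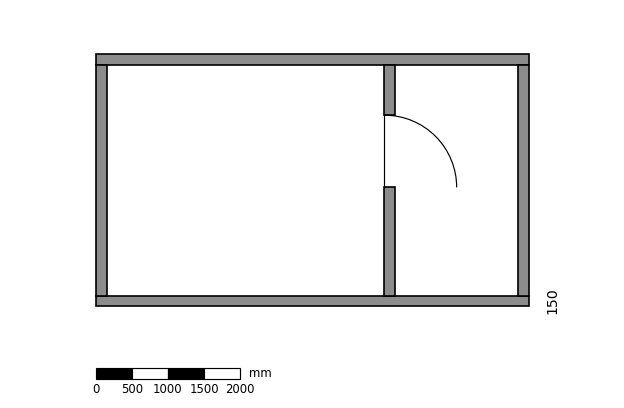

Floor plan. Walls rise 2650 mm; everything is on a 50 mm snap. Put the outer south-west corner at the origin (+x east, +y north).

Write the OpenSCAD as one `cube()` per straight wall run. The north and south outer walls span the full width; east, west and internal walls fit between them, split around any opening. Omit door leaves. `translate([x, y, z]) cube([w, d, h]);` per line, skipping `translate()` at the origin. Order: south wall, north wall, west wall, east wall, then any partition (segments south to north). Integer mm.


cube([6000, 150, 2650]);
translate([0, 3350, 0]) cube([6000, 150, 2650]);
translate([0, 150, 0]) cube([150, 3200, 2650]);
translate([5850, 150, 0]) cube([150, 3200, 2650]);
translate([4000, 150, 0]) cube([150, 1500, 2650]);
translate([4000, 2650, 0]) cube([150, 700, 2650]);


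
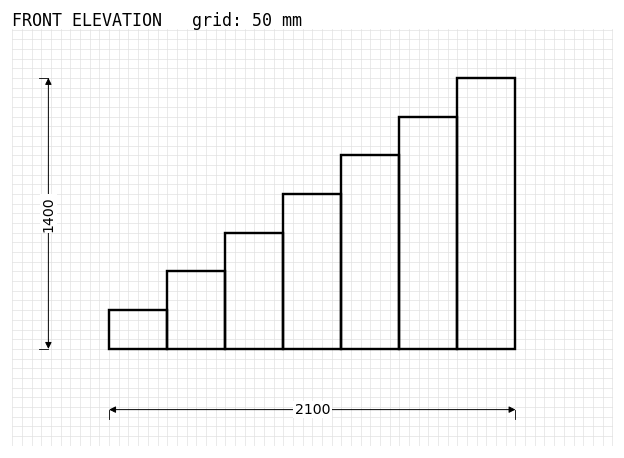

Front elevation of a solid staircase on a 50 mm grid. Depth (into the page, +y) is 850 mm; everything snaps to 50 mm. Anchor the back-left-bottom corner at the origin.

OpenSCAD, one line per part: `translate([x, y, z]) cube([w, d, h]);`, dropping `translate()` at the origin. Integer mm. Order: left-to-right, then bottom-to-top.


cube([300, 850, 200]);
translate([300, 0, 0]) cube([300, 850, 400]);
translate([600, 0, 0]) cube([300, 850, 600]);
translate([900, 0, 0]) cube([300, 850, 800]);
translate([1200, 0, 0]) cube([300, 850, 1000]);
translate([1500, 0, 0]) cube([300, 850, 1200]);
translate([1800, 0, 0]) cube([300, 850, 1400]);
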